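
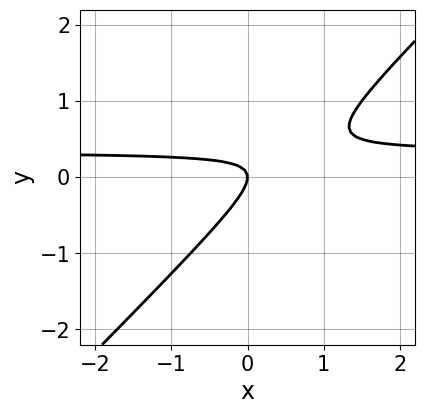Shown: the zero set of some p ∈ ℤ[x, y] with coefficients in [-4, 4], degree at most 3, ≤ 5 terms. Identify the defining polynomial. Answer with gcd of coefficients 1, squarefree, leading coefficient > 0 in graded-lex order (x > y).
3*x*y - 3*y^2 - x

The degree is 2 — no degree-1 curve has this shape.
Checking where it meets the axes: one y-axis crossing is at y = 0; it meets the x-axis at x = 0 (among the integer gridlines).
These observations pin down the coefficients.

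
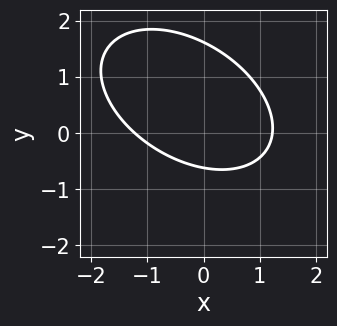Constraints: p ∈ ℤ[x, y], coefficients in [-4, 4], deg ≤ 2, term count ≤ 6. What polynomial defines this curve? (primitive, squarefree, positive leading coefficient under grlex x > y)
2*x^2 + 2*x*y + 3*y^2 - 3*y - 3

The degree is 2 — a generic line meets the curve in up to 2 points.
Putting this together gives p.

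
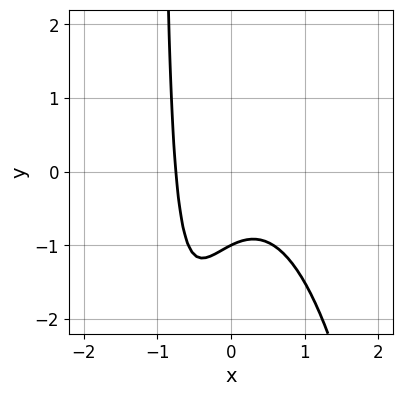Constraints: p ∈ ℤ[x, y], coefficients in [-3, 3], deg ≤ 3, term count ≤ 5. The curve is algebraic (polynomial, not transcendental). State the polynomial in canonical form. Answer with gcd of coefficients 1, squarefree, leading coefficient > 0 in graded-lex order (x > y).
3*x^3 + 2*x*y + x + 2*y + 2

1. deg p = 3. The shape is more complex than any degree-2 curve.
2. From the visible intercepts: it crosses the y-axis at the gridline y = -1.
3. Fitting integer coefficients to these (and the overall shape) gives p.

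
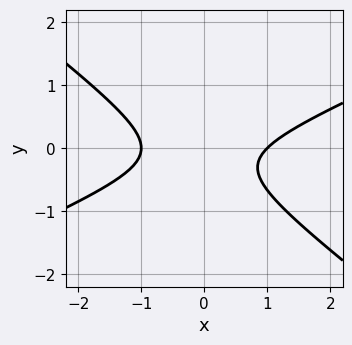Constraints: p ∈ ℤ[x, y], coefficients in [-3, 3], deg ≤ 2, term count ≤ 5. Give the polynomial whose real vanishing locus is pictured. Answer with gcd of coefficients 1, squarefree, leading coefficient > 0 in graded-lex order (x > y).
Degree: a generic line meets the curve in up to 2 points, so deg p = 2.
Observable constraints: the curve avoids every integer y-axis point in the box; among the integer gridlines, it crosses the x-axis at x ∈ {-1, 1}.
Putting this together gives p.

x^2 - x*y - 3*y^2 - y - 1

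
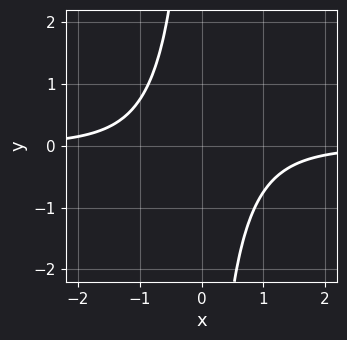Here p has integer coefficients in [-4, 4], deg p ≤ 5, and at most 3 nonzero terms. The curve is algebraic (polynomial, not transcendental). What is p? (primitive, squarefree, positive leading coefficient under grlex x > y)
deg p = 4. No degree-3 curve has this shape.
Against the integer gridlines: no y-intercept at any integer in the box; it misses every integer gridline on the x-axis.
Together with the visible shape, these determine p as stated.

2*x^3*y + 2*x*y + 3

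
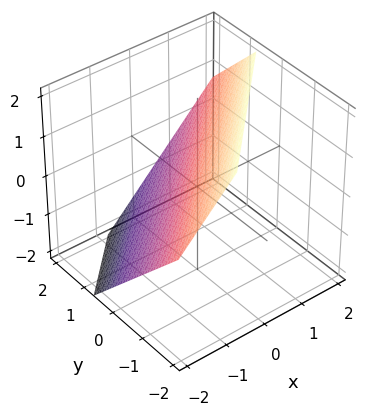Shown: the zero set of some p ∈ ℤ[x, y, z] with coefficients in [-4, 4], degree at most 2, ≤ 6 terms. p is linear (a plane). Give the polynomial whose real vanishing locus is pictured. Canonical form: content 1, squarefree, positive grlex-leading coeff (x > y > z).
deg p = 1. The surface is flat (a plane).
Putting this together gives p.

3*x - 3*y - 3*z + 2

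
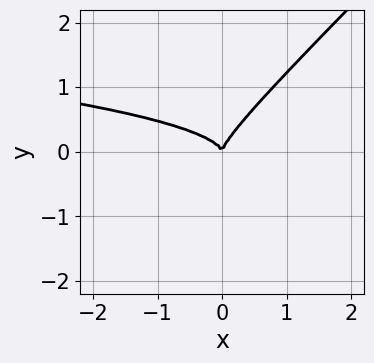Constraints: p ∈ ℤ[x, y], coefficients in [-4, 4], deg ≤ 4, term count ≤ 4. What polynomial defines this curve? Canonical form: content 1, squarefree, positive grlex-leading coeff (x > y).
3*x*y^2 - 3*y^3 + x^2

First, deg p = 3.
Then, checking where it meets the axes: it crosses the y-axis at the gridline y = 0; one x-axis crossing is at x = 0.
Finally, together with the visible shape, these determine p as stated.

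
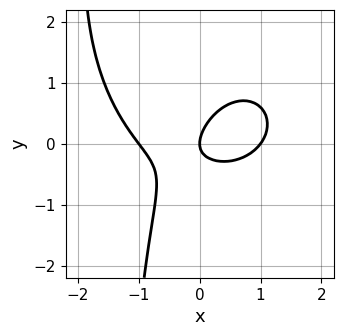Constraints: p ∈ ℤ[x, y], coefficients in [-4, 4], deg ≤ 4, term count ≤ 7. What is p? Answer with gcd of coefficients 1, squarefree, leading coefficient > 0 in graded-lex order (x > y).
2*x^3 + 2*x*y^2 - 3*x*y + 3*y^2 - 2*x

1. The degree is 3 — a generic line meets the curve in up to 3 points.
2. Observable constraints: among the integer gridlines, it crosses the x-axis at x ∈ {-1, 0, 1}; it meets the y-axis at y = 0 (among the integer gridlines).
3. The integer polynomial consistent with all of this is the stated p.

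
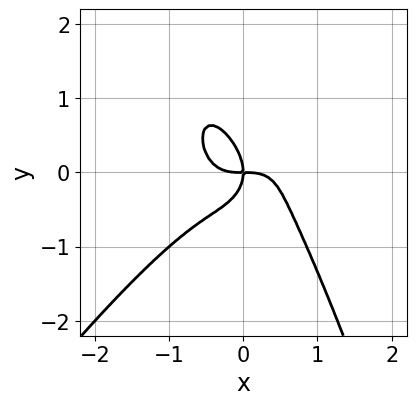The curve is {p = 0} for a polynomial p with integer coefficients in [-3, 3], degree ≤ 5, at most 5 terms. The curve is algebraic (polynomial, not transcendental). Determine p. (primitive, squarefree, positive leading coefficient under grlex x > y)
3*x^4 - 2*x^3*y + x*y^2 + 2*y^3 + 2*x*y

(a) Degree: a generic line meets the curve in up to 4 points, so deg p = 4.
(b) Checking where it meets the axes: it crosses the x-axis at the gridline x = 0; it crosses the y-axis at the gridline y = 0.
(c) Solving for integer coefficients yields p as stated.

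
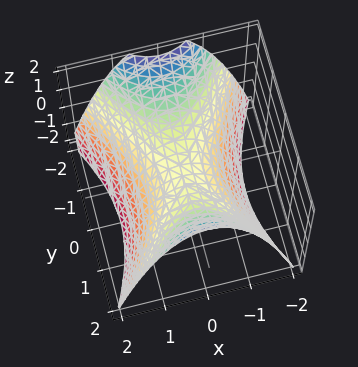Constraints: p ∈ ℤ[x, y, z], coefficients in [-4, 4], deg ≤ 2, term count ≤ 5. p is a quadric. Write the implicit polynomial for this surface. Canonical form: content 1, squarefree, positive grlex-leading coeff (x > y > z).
2*x^2 - y^2 + 2*z

First, the degree is 2 — a hyperbolic paraboloid; a quadric.
Then, symmetries: the x ↦ −x reflection is a symmetry, so x appears only in even powers; mirror symmetry y ↦ −y ⇒ only even powers of y.
Next, against the integer gridlines: it crosses the x-axis at the gridline x = 0; one y-axis crossing is at y = 0; one z-axis crossing is at z = 0.
Finally, solving for integer coefficients yields p as stated.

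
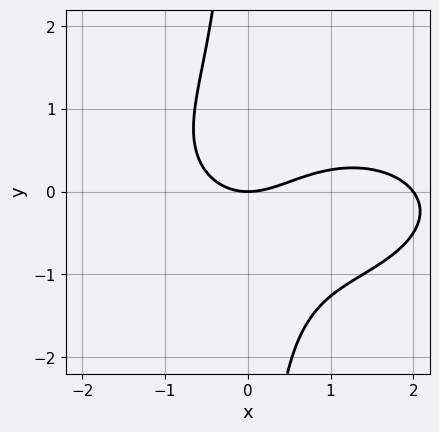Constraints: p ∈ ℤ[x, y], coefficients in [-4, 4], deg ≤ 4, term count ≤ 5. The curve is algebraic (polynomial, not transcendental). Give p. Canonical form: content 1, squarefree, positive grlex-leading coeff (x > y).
x^3 + 3*x*y^2 - 2*x^2 + 3*y

First, deg p = 3. A generic line meets the curve in up to 3 points.
Next, checking where it meets the axes: the x-axis gridline crossings are at x ∈ {0, 2}; it crosses the y-axis at the gridline y = 0.
Finally, these observations pin down the coefficients.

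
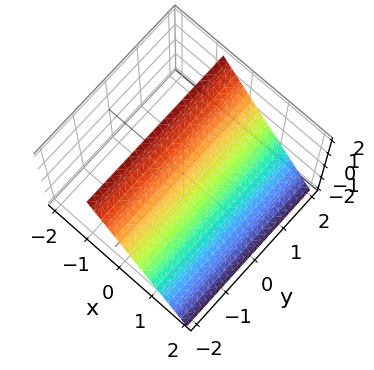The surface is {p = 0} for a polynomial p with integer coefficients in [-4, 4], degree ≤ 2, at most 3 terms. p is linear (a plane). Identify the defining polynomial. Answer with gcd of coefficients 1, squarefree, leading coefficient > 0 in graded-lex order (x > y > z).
1. The degree is 1 — the surface is flat (a plane).
2. Against the integer gridlines: it crosses the z-axis at the gridline z = 1; it misses every integer gridline on the y-axis.
3. Putting this together gives p.

3*x + 2*z - 2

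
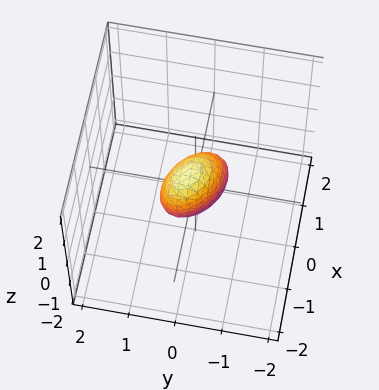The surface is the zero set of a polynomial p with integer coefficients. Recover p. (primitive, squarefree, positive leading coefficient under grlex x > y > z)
2*x^2 + 2*x*y + x*z + 3*y^2 + z^2 - 1

1. deg p = 2. A generic line meets the surface in up to 2 points.
2. From the visible intercepts: the z-axis gridline crossings are at z ∈ {-1, 1}.
3. Assembling these constraints gives the stated polynomial.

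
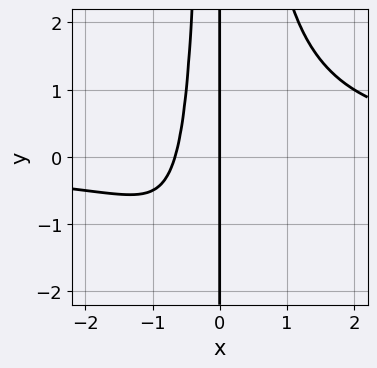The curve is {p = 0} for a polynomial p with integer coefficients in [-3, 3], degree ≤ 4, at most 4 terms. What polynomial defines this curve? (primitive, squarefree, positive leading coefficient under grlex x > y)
2*x^3*y - 3*x^2 - 2*x

(a) The degree is 4 — a generic line meets the curve in up to 4 points.
(b) From the axis intercepts and sections: every point of the y-axis in the box is on the curve; it crosses the x-axis at the gridline x = 0.
(c) Solving for integer coefficients yields p as stated.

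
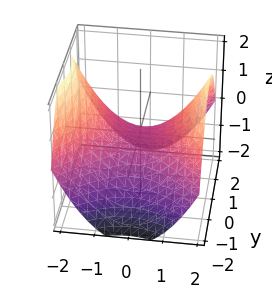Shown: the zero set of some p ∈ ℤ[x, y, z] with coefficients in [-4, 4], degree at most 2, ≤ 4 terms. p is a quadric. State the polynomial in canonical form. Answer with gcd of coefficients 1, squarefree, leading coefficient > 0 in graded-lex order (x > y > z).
x^2 - y^2 - 2*z

First, deg p = 2. A saddle surface; a quadric.
Then, symmetries: it's symmetric under x → −x, forcing even powers of x; mirror symmetry y ↦ −y ⇒ only even powers of y.
Then, observable constraints: it crosses the x-axis at the gridline x = 0; it meets the z-axis at z = 0 (among the integer gridlines).
Finally, fitting integer coefficients to these (and the overall shape) gives p.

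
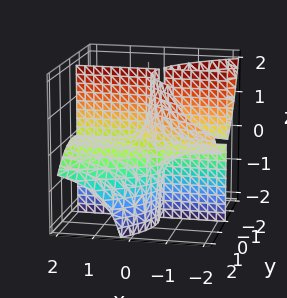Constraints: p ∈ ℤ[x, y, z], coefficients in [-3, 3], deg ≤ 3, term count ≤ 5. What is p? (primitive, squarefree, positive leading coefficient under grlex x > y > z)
1. There are 3 components. They look like related sheets of one shape, so recover p as a whole.
2. deg p = 3. The shape is more complex than any degree-2 surface.
3. Against the integer gridlines: it crosses the y-axis at the gridline y = 1; every point of the z-axis in the box is on the surface; every point of the x-axis in the box is on the surface.
4. Fitting integer coefficients to these (and the overall shape) gives p.

3*x*y*z + 2*y^3 - 2*y^2 + y*z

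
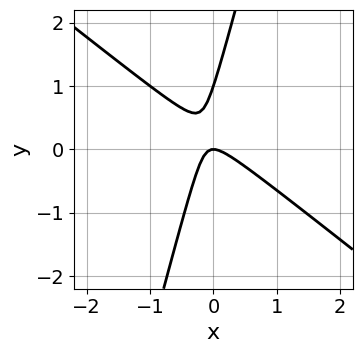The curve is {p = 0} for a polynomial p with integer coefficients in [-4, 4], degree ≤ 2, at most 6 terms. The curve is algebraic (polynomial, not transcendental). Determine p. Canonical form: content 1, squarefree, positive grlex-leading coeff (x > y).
3*x^2 + 3*x*y - y^2 + y

(a) The degree is 2 — a generic line meets the curve in up to 2 points.
(b) From the visible intercepts: it crosses the x-axis at the gridline x = 0; among the integer gridlines, it crosses the y-axis at y ∈ {0, 1}.
(c) Fitting integer coefficients to these (and the overall shape) gives p.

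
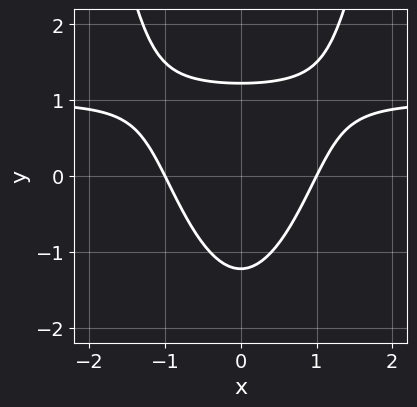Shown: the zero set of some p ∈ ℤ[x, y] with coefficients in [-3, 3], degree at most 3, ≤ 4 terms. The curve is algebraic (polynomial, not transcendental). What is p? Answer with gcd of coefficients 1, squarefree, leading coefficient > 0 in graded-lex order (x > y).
Degree: a generic line meets the curve in up to 3 points, so deg p = 3.
Symmetries: the x ↦ −x reflection is a symmetry, so x appears only in even powers.
Against the integer gridlines: among the integer gridlines, it crosses the x-axis at x ∈ {-1, 1}.
Together with the visible shape, these determine p as stated.

3*x^2*y - 3*x^2 - 2*y^2 + 3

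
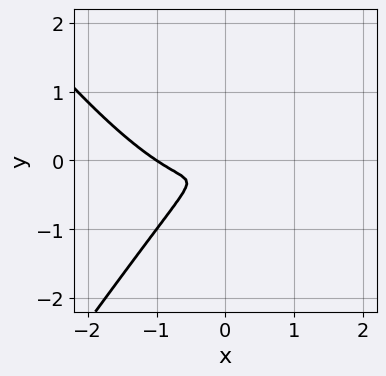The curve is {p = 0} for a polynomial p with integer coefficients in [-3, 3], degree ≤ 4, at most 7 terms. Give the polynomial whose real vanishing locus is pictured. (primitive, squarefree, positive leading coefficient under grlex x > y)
2*x^3 - x*y^2 + 2*x^2 - 3*x*y + 2*y^2

First, deg p = 3. The shape is more complex than any degree-2 curve.
Then, reading off the gridlines: it meets the x-axis at x = -1 (among the integer gridlines).
Finally, together with the visible shape, these determine p as stated.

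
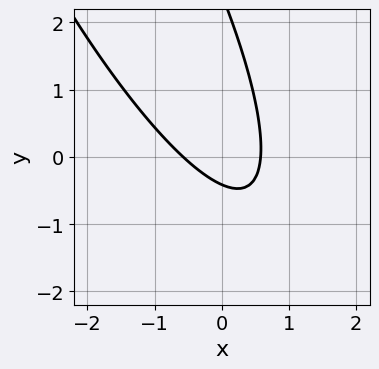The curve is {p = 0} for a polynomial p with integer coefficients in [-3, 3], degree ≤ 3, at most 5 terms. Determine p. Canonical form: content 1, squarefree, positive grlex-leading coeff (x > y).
1. Degree: the shape is more complex than any degree-1 curve, so deg p = 2.
2. Putting this together gives p.

3*x^2 + 3*x*y + y^2 - 2*y - 1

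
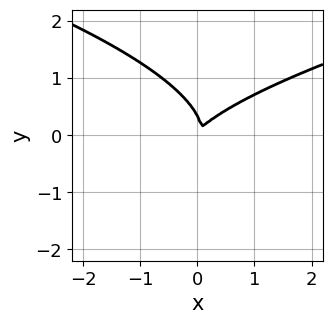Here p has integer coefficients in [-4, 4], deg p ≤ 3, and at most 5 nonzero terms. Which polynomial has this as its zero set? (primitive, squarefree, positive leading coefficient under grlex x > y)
1. The degree is 3 — a generic line meets the curve in up to 3 points.
2. Putting this together gives p.

3*y^3 - 2*x^2 + 2*x*y - y^2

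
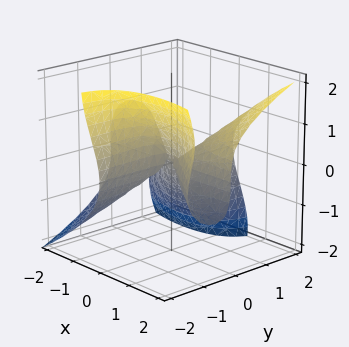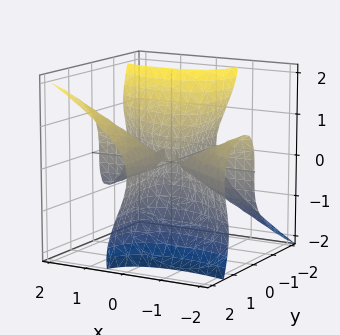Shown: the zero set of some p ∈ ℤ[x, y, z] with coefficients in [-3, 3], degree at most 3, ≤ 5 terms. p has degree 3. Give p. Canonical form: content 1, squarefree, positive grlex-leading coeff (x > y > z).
(a) deg p = 3.
(b) Reading off the gridlines: the visible y-axis segment lies entirely on the surface; every point of the x-axis in the box is on the surface; it crosses the z-axis at the gridline z = 0.
(c) Putting this together gives p.

2*x^2*y + 3*x*y^2 - 3*y*z^2 - 2*z^3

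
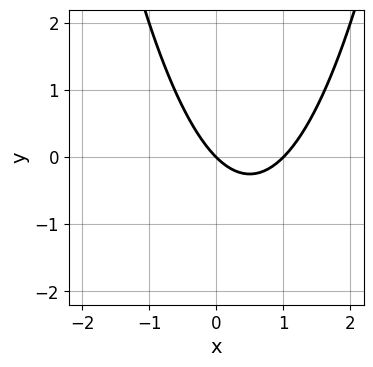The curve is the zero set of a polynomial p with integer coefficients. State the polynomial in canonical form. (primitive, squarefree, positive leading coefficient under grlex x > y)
(a) deg p = 2.
(b) Observable constraints: it crosses the y-axis at the gridline y = 0; the x-axis gridline crossings are at x ∈ {0, 1}.
(c) Matching integer coefficients to the picture gives p.

x^2 - x - y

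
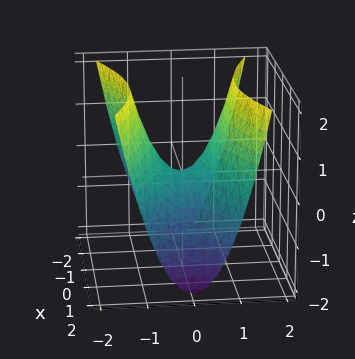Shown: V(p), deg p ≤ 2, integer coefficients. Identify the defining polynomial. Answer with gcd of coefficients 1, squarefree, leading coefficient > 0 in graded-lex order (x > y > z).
x^2 - 3*y^2 + 2*z

(a) The degree is 2 — a hyperbolic paraboloid; a quadric.
(b) Symmetries: mirror symmetry x ↦ −x ⇒ only even powers of x; it's symmetric under y → −y, forcing even powers of y.
(c) From the axis intercepts and sections: it crosses the z-axis at the gridline z = 0; it meets the y-axis at y = 0 (among the integer gridlines); it meets the x-axis at x = 0 (among the integer gridlines).
(d) The integer polynomial consistent with all of this is the stated p.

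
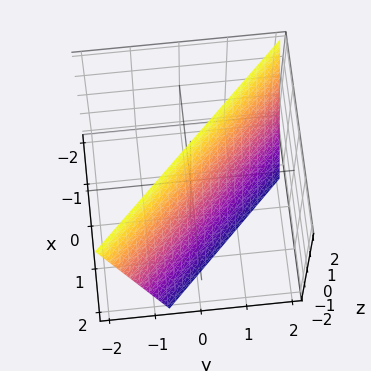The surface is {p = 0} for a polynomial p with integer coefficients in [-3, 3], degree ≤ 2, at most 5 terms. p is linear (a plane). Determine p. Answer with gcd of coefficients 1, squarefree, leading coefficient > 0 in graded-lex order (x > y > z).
3*x + 3*y + z - 2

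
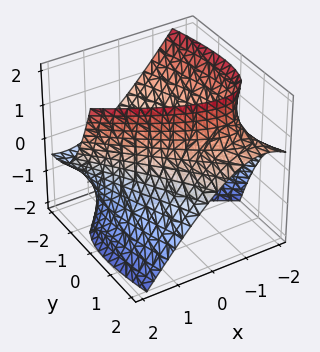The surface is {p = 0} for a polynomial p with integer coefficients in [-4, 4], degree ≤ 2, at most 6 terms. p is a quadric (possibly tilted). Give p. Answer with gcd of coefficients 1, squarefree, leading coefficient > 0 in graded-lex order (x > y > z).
2*x^2 + 3*x*y + y^2 + 3*y*z - z^2 - 3

(a) deg p = 2. No degree-1 surface has this shape.
(b) Observable constraints: it misses every integer gridline on the z-axis.
(c) Solving for integer coefficients yields p as stated.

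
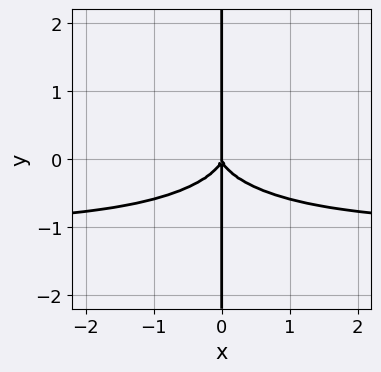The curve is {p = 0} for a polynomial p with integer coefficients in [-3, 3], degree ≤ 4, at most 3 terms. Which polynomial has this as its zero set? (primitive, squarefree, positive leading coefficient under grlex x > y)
First, degree: the shape is more complex than any degree-3 curve, so deg p = 4.
Next, from the axis intercepts and sections: every point of the y-axis in the box is on the curve; it crosses the x-axis at the gridline x = 0.
Finally, solving for integer coefficients yields p as stated.

x^3*y + 2*x*y^3 + x^3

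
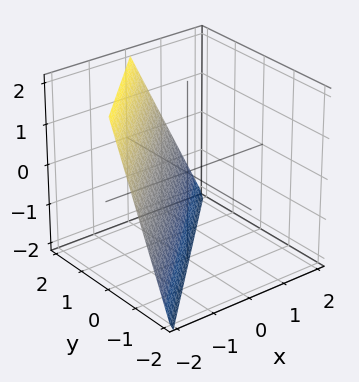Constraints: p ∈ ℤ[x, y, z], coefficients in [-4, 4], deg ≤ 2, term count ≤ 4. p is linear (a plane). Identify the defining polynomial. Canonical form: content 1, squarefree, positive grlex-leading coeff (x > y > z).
deg p = 1.
Against the integer gridlines: it meets the y-axis at y = 1 (among the integer gridlines); it crosses the x-axis at the gridline x = -1.
Matching integer coefficients to the picture gives p.

2*x - 2*y + z + 2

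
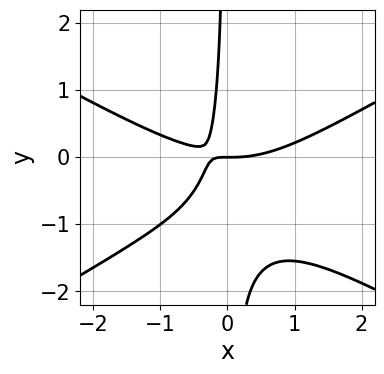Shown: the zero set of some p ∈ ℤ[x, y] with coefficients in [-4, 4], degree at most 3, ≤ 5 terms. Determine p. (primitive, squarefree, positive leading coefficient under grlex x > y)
x^3 - 3*x*y^2 - 3*x*y - y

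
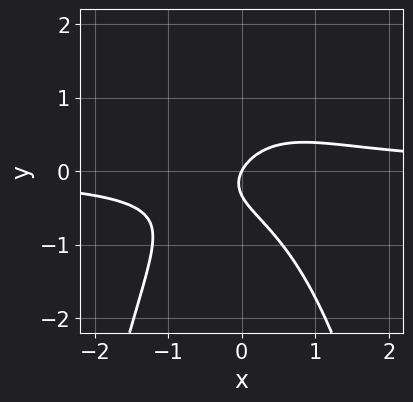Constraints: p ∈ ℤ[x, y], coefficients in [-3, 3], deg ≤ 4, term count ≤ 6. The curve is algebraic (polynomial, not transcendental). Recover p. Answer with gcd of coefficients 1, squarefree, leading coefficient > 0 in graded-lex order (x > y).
3*x^2*y + 3*y^2 - 2*x + y

First, deg p = 3. The shape is more complex than any degree-2 curve.
Next, against the integer gridlines: one x-axis crossing is at x = 0; it crosses the y-axis at the gridline y = 0.
Finally, matching integer coefficients to the picture gives p.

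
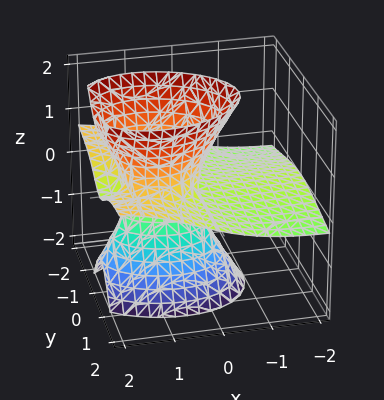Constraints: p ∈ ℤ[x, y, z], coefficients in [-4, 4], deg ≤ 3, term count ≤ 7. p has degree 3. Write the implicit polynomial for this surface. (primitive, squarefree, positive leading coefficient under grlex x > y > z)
deg p = 3. A generic line meets the surface in up to 3 points.
Checking where it meets the axes: every point of the x-axis in the box is on the surface; every point of the y-axis in the box is on the surface.
Putting this together gives p.

2*x^2*z - x*y^2 + 3*y^2*z - z^3 - 3*x*z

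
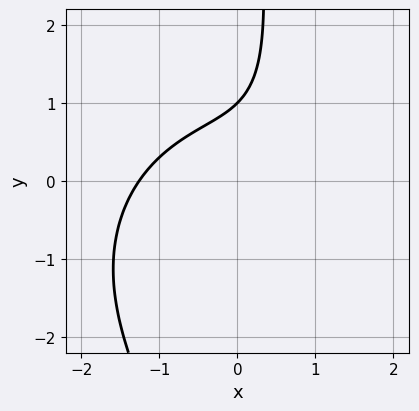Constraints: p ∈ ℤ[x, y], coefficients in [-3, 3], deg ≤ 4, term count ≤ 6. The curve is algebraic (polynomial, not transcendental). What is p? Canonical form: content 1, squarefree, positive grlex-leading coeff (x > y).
First, the degree is 3 — no degree-2 curve has this shape.
Then, from the visible intercepts: it meets the y-axis at y = 1 (among the integer gridlines).
Finally, fitting integer coefficients to these (and the overall shape) gives p.

x^3 + x*y^2 + x*y - 2*y + 2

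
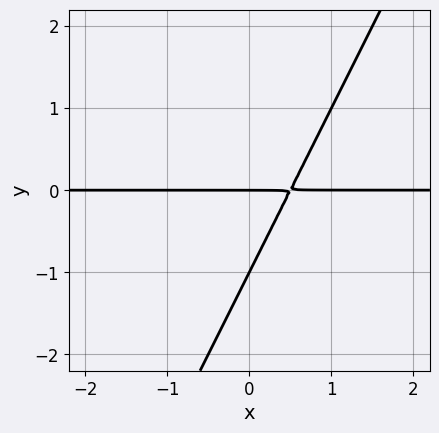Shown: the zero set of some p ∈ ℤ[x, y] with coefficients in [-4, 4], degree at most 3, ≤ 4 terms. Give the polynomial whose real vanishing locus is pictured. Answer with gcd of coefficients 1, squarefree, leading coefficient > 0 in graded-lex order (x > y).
2*x*y - y^2 - y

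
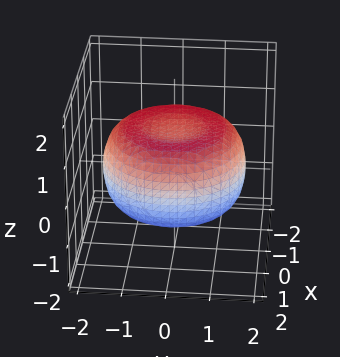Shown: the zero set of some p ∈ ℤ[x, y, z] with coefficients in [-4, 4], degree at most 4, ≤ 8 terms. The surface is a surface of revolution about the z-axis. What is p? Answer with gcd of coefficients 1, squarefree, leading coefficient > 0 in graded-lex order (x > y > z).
x^4 + 2*x^2*y^2 + y^4 - 2*x^2 - 2*y^2 + 3*z^2 - 2

deg p = 4. No degree-3 surface has this shape.
Symmetry: the surface is invariant under rotation about z: p = q(x² + y², z).
Observable constraints: a circular section at z = 1 has radius exactly 1.
The integer polynomial consistent with all of this is the stated p.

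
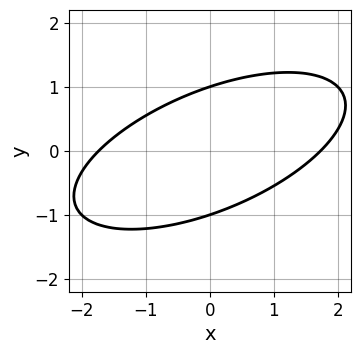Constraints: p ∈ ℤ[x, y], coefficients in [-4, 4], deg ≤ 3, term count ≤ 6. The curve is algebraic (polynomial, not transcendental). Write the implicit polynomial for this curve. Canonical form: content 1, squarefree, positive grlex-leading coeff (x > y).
The degree is 2 — the shape is more complex than any degree-1 curve.
From the axis intercepts and sections: among the integer gridlines, it crosses the y-axis at y ∈ {-1, 1}.
Matching integer coefficients to the picture gives p.

x^2 - 2*x*y + 3*y^2 - 3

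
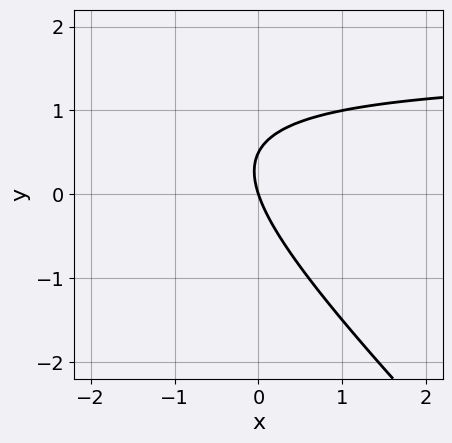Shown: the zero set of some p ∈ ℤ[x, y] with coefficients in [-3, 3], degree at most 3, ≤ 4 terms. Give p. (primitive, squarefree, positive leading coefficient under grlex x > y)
2*x*y + 2*y^2 - 3*x - y

deg p = 2. A generic line meets the curve in up to 2 points.
Observable constraints: one x-axis crossing is at x = 0; one y-axis crossing is at y = 0.
These observations pin down the coefficients.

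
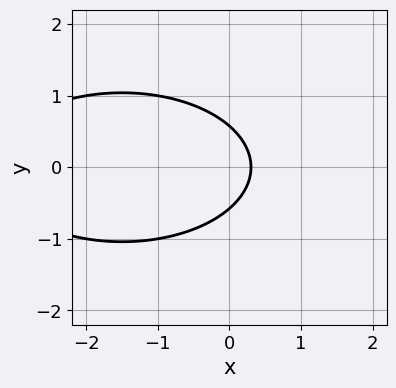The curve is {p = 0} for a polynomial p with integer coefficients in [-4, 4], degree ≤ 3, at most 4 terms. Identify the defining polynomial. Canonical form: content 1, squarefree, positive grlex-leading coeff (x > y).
Degree: a generic line meets the curve in up to 2 points, so deg p = 2.
Symmetries: it's symmetric under y → −y, forcing even powers of y.
Fitting integer coefficients to these (and the overall shape) gives p.

x^2 + 3*y^2 + 3*x - 1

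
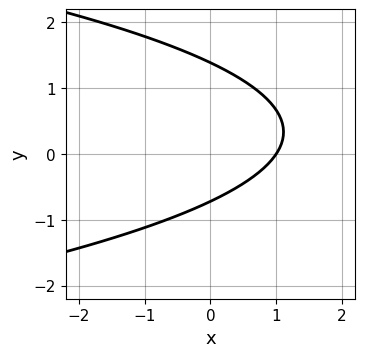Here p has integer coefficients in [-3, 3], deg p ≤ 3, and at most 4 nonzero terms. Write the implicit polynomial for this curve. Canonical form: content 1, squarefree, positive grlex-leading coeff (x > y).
3*y^2 + 3*x - 2*y - 3

Degree: the shape is more complex than any degree-1 curve, so deg p = 2.
Checking where it meets the axes: it crosses the x-axis at the gridline x = 1.
Putting this together gives p.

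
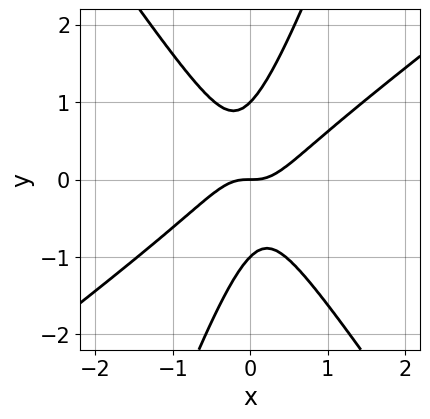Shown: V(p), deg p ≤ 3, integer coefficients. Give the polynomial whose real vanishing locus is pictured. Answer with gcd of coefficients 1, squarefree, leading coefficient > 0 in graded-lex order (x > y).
1. deg p = 3.
2. From the visible intercepts: one x-axis crossing is at x = 0; among the integer gridlines, it crosses the y-axis at y ∈ {-1, 0, 1}.
3. The integer polynomial consistent with all of this is the stated p.

3*x^3 - 3*x^2*y - 2*x*y^2 + y^3 - y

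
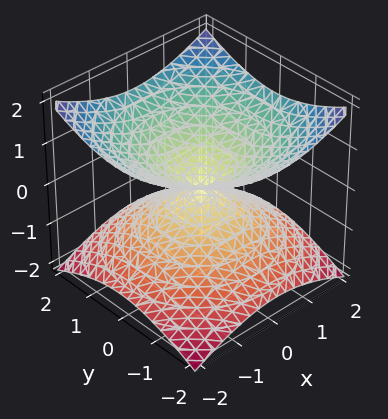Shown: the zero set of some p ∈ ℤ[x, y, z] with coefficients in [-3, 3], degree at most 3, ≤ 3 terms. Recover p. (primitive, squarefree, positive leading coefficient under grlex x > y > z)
x^2 + y^2 - 2*z^2

1. deg p = 2. Two nappes meeting at a single point; a quadric.
2. By symmetry, every cross-section ⟂ z is a circle, so x, y appear only via x² + y²; mirror symmetry z ↦ −z ⇒ only even powers of z.
3. Checking where it meets the axes: a circular section at z = 1 has radius between 1 and 2; one z-axis crossing is at z = 0; it crosses the x-axis at the gridline x = 0; one y-axis crossing is at y = 0.
4. Matching integer coefficients to the picture gives p.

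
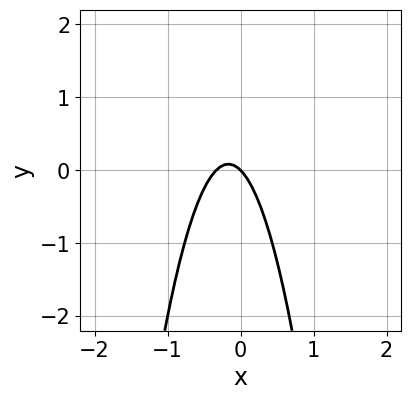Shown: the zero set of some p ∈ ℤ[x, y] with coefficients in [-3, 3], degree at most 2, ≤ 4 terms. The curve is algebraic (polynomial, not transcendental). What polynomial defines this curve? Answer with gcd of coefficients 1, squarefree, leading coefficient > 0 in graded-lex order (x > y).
3*x^2 + x + y

(a) The degree is 2 — a generic line meets the curve in up to 2 points.
(b) Checking where it meets the axes: it meets the y-axis at y = 0 (among the integer gridlines); one x-axis crossing is at x = 0.
(c) Putting this together gives p.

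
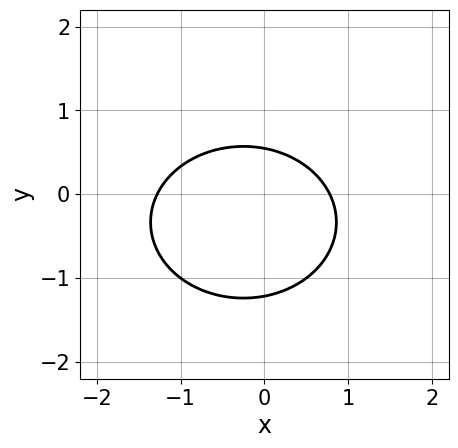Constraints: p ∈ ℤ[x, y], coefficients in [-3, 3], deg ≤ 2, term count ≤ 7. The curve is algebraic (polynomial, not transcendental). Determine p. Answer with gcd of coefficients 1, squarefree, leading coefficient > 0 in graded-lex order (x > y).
2*x^2 + 3*y^2 + x + 2*y - 2

Degree: a generic line meets the curve in up to 2 points, so deg p = 2.
The integer polynomial consistent with all of this is the stated p.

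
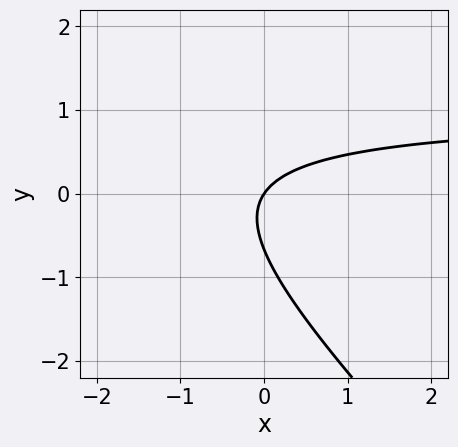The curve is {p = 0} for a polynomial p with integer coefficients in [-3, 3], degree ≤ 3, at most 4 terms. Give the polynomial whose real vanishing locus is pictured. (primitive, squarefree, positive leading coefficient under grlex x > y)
deg p = 2. A generic line meets the curve in up to 2 points.
Observable constraints: it meets the y-axis at y = 0 (among the integer gridlines); it crosses the x-axis at the gridline x = 0.
These observations pin down the coefficients.

3*x*y + 3*y^2 - 3*x + 2*y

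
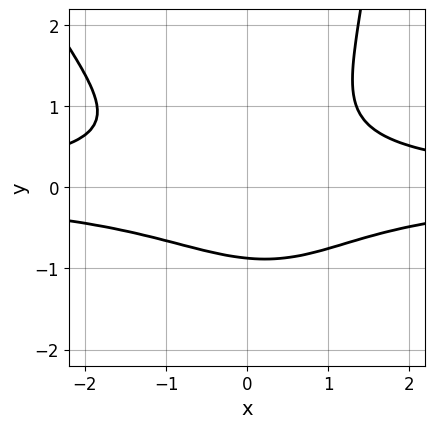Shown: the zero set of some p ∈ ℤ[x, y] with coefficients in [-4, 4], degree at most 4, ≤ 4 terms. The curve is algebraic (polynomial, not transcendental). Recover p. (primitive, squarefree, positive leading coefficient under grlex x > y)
1. Degree: a generic line meets the curve in up to 4 points, so deg p = 4.
2. From the axis intercepts and sections: the curve avoids every integer x-axis point in the box.
3. Matching integer coefficients to the picture gives p.

2*x^2*y^2 + x*y^3 - 3*y^3 - 2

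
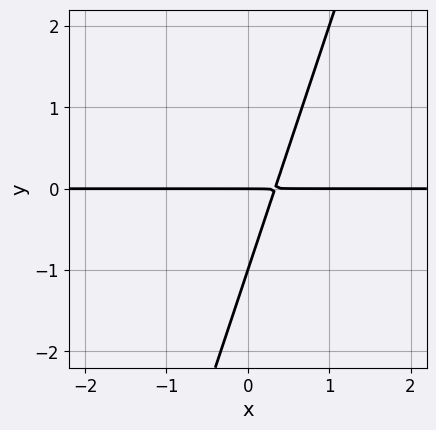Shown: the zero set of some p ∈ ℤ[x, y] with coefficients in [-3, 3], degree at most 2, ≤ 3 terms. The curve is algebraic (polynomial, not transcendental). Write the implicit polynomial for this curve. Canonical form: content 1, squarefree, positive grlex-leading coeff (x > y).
1. deg p = 2. A generic line meets the curve in up to 2 points.
2. Observable constraints: among the integer gridlines, it crosses the y-axis at y ∈ {-1, 0}; the visible x-axis segment lies entirely on the curve.
3. Assembling these constraints gives the stated polynomial.

3*x*y - y^2 - y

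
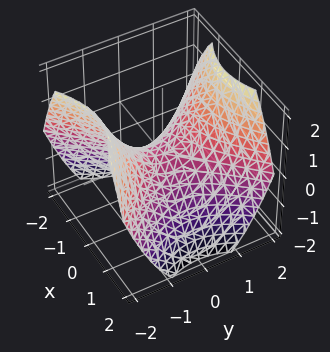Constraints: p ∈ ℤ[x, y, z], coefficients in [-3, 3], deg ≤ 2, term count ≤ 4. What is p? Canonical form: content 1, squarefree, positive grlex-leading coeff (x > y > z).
1. deg p = 2. A hyperbolic paraboloid; a quadric.
2. Symmetries: mirror symmetry y ↦ −y ⇒ only even powers of y; it's symmetric under x → −x, forcing even powers of x.
3. Observable constraints: it crosses the z-axis at the gridline z = 0; it meets the x-axis at x = 0 (among the integer gridlines); it crosses the y-axis at the gridline y = 0.
4. Putting this together gives p.

2*x^2 - 2*y^2 + 3*z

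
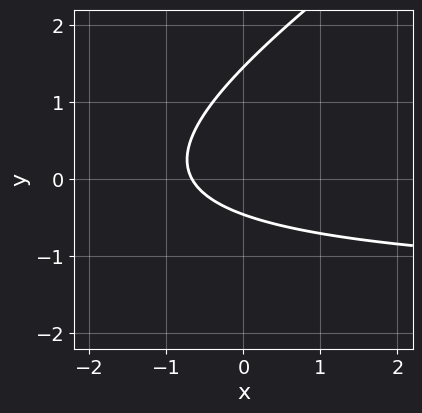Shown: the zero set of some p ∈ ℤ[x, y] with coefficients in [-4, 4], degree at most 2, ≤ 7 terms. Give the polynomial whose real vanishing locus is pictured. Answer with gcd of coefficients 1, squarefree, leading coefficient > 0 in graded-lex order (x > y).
2*x*y - 3*y^2 + 3*x + 3*y + 2

First, deg p = 2. A generic line meets the curve in up to 2 points.
Finally, solving for integer coefficients yields p as stated.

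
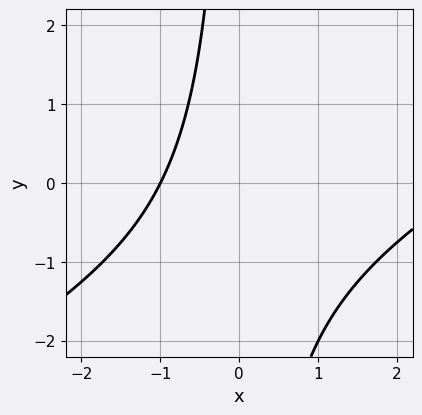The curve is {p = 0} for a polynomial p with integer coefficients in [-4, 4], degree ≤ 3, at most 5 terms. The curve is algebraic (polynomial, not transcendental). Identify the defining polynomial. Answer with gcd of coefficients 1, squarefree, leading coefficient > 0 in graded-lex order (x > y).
x^2 - 2*x*y - 2*x - 3

First, the degree is 2 — no degree-1 curve has this shape.
Next, from the axis intercepts and sections: the curve avoids every integer y-axis point in the box; one x-axis crossing is at x = -1.
Finally, assembling these constraints gives the stated polynomial.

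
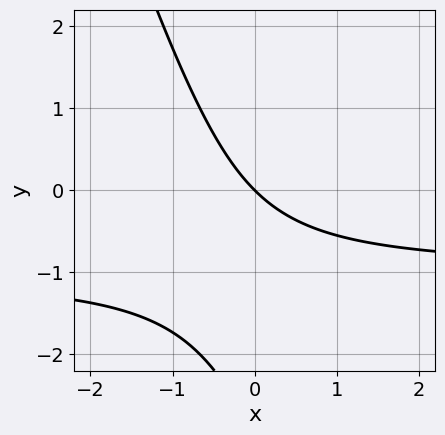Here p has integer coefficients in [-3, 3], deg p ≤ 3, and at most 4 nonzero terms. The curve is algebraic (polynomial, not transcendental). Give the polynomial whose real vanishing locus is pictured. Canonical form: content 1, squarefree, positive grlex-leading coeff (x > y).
3*x*y + y^2 + 3*x + 3*y

1. The degree is 2 — a generic line meets the curve in up to 2 points.
2. From the visible intercepts: one y-axis crossing is at y = 0; it crosses the x-axis at the gridline x = 0.
3. These observations pin down the coefficients.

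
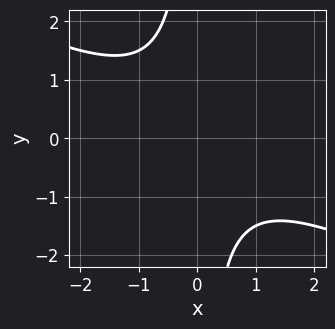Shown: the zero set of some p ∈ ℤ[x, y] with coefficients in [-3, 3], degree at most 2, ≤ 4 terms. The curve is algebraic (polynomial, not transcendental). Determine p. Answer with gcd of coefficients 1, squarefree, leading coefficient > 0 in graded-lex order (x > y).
1. deg p = 2. A generic line meets the curve in up to 2 points.
2. Checking where it meets the axes: no y-intercept at any integer in the box; the curve avoids every integer x-axis point in the box.
3. Assembling these constraints gives the stated polynomial.

x^2 + 2*x*y + 2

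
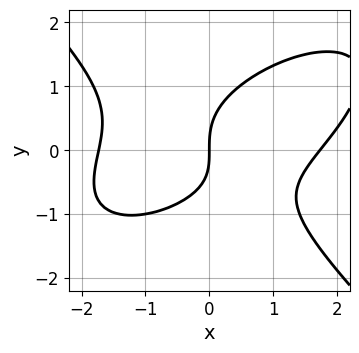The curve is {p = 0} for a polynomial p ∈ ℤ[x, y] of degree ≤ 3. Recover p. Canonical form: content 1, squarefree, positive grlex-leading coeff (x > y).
x^3 - x^2*y + 2*y^3 - x*y - 3*x

(a) The degree is 3 — no degree-2 curve has this shape.
(b) Observable constraints: it crosses the y-axis at the gridline y = 0; it meets the x-axis at x = 0 (among the integer gridlines).
(c) Solving for integer coefficients yields p as stated.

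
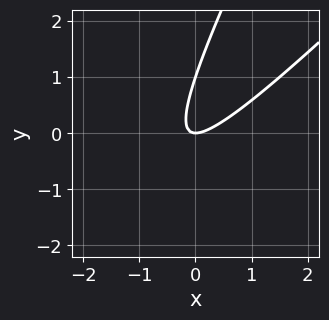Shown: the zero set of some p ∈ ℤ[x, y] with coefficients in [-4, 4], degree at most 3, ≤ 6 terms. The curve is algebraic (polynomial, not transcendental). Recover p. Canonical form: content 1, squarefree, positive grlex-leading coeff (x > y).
2*x^2 - 3*x*y + y^2 - y

First, degree: a generic line meets the curve in up to 2 points, so deg p = 2.
Then, from the axis intercepts and sections: it crosses the x-axis at the gridline x = 0; the y-axis gridline crossings are at y ∈ {0, 1}.
Finally, assembling these constraints gives the stated polynomial.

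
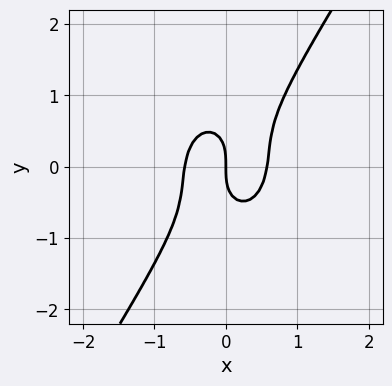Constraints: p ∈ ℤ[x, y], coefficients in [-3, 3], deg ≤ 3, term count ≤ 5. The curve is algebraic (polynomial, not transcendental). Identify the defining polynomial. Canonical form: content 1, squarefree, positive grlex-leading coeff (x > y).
3*x^3 - x^2*y + x*y^2 - y^3 - x

1. The degree is 3 — the shape is more complex than any degree-2 curve.
2. Against the integer gridlines: it crosses the y-axis at the gridline y = 0; it crosses the x-axis at the gridline x = 0.
3. Matching integer coefficients to the picture gives p.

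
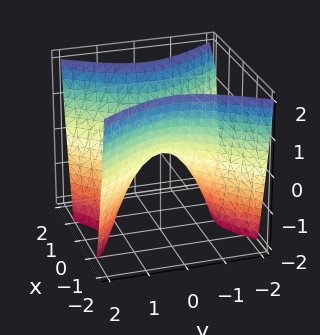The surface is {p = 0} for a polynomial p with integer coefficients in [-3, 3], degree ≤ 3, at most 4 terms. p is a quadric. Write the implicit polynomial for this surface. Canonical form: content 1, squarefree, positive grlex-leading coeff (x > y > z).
3*x^2 - 2*y^2 - 2*z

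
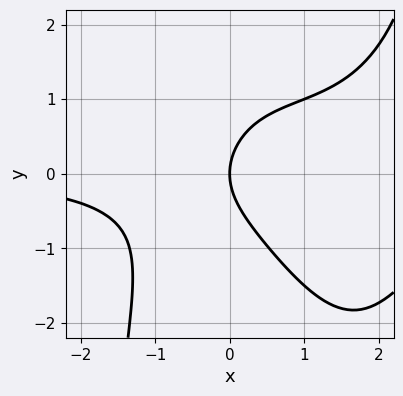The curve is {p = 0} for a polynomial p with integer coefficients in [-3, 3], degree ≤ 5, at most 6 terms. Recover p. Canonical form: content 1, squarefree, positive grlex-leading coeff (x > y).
x^3*y - 2*x^2*y - 2*y^2 + 3*x

First, the degree is 4 — no degree-3 curve has this shape.
Next, from the axis intercepts and sections: one x-axis crossing is at x = 0; it crosses the y-axis at the gridline y = 0.
Finally, fitting integer coefficients to these (and the overall shape) gives p.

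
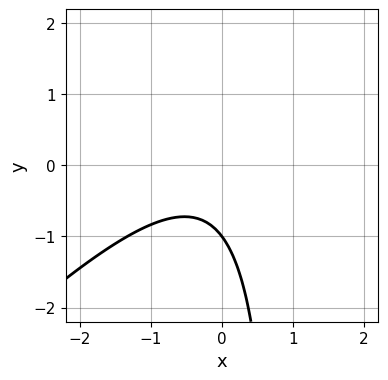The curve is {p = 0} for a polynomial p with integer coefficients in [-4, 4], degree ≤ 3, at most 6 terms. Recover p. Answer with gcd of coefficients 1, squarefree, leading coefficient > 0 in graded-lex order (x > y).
3*x^2 - 3*x*y + x + 3*y + 3

1. deg p = 2. The shape is more complex than any degree-1 curve.
2. From the visible intercepts: one y-axis crossing is at y = -1; it misses every integer gridline on the x-axis.
3. Solving for integer coefficients yields p as stated.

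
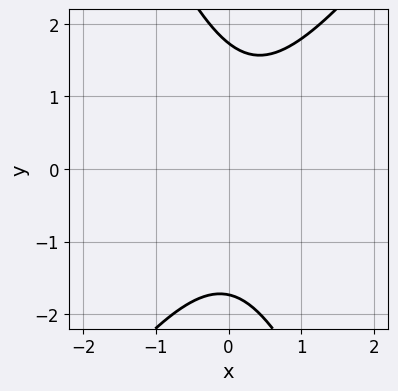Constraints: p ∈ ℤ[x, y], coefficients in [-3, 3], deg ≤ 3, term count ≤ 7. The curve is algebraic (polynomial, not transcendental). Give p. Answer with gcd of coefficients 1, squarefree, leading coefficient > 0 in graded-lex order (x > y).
3*x^2 - x*y - y^2 - x + 3

First, the degree is 2 — the shape is more complex than any degree-1 curve.
Next, observable constraints: no x-intercept at any integer in the box.
Finally, these observations pin down the coefficients.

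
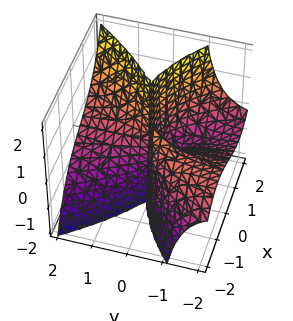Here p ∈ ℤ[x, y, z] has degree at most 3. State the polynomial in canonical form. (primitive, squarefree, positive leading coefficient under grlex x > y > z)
x^3 - 2*y^2*z + 2*x*y

First, deg p = 3. No degree-2 surface has this shape.
Next, observable constraints: it crosses the x-axis at the gridline x = 0; the visible y-axis segment lies entirely on the surface; every point of the z-axis in the box is on the surface.
Finally, these observations pin down the coefficients.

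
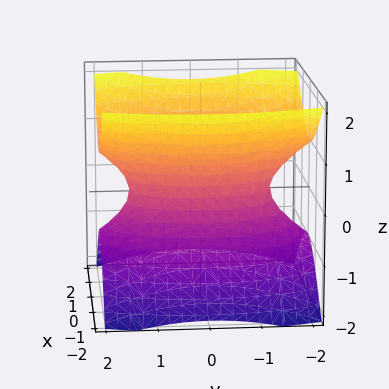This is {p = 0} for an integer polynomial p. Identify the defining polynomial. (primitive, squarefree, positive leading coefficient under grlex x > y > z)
3*x^2 + y^2 - 3*z^2 - 2

First, degree: one connected sheet with a waist; a quadric, so deg p = 2.
Then, symmetries: the y ↦ −y reflection is a symmetry, so y appears only in even powers; it's symmetric under x → −x, forcing even powers of x; mirror symmetry z ↦ −z ⇒ only even powers of z.
Next, checking where it meets the axes: it misses every integer gridline on the z-axis.
Finally, together with the visible shape, these determine p as stated.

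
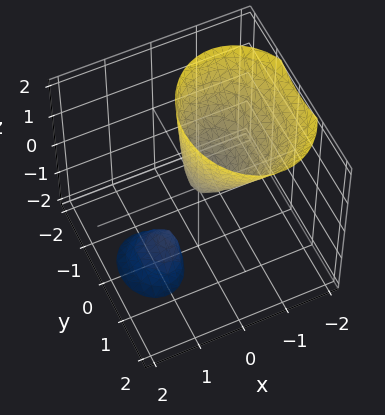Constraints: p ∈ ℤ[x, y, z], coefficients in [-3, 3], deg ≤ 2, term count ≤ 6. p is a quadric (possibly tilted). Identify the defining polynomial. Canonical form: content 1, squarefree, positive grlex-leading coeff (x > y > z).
The picture has 2 separate pieces.
Degree: no degree-1 surface has this shape, so deg p = 2.
From the visible intercepts: it meets the z-axis at z = 0 (among the integer gridlines); one x-axis crossing is at x = 0.
Fitting integer coefficients to these (and the overall shape) gives p.

3*x^2 + 3*x*z + 2*y^2 - z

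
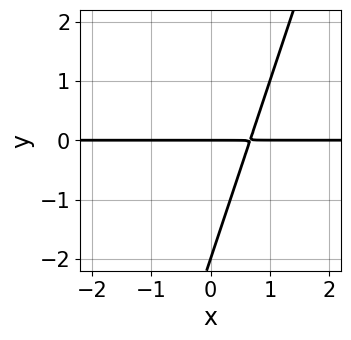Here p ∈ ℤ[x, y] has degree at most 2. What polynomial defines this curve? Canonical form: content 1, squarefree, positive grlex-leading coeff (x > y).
3*x*y - y^2 - 2*y

Degree: the shape is more complex than any degree-1 curve, so deg p = 2.
Observable constraints: among the integer gridlines, it crosses the y-axis at y ∈ {-2, 0}; the visible x-axis segment lies entirely on the curve.
These observations pin down the coefficients.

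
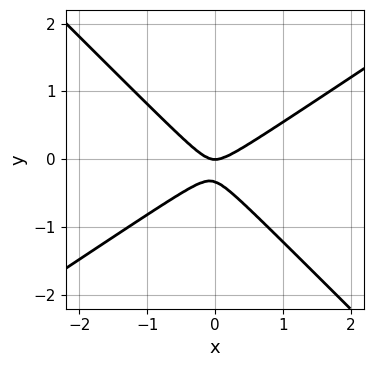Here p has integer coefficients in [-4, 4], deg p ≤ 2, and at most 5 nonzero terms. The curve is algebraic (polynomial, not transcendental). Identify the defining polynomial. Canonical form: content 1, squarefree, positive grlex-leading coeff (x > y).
The degree is 2 — the shape is more complex than any degree-1 curve.
Reading off the gridlines: one y-axis crossing is at y = 0; it meets the x-axis at x = 0 (among the integer gridlines).
Solving for integer coefficients yields p as stated.

2*x^2 - x*y - 3*y^2 - y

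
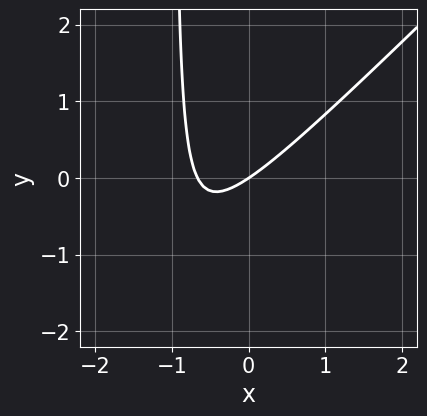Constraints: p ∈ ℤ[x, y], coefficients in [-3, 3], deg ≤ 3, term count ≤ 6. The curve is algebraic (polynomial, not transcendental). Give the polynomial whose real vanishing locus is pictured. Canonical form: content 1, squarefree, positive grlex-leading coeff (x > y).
3*x^2 - 3*x*y + 2*x - 3*y

First, deg p = 2. No degree-1 curve has this shape.
Next, from the visible intercepts: it crosses the y-axis at the gridline y = 0; it meets the x-axis at x = 0 (among the integer gridlines).
Finally, fitting integer coefficients to these (and the overall shape) gives p.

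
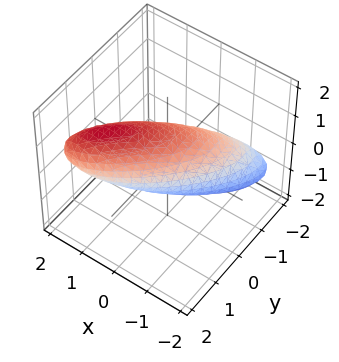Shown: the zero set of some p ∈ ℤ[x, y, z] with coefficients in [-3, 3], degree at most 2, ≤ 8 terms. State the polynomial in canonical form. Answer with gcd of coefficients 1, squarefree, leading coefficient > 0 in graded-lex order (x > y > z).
2*x^2 - 3*x*y - 2*x*z + 2*y^2 + 3*z^2 - 2

1. deg p = 2.
2. Checking where it meets the axes: among the integer gridlines, it crosses the y-axis at y ∈ {-1, 1}; among the integer gridlines, it crosses the x-axis at x ∈ {-1, 1}.
3. Solving for integer coefficients yields p as stated.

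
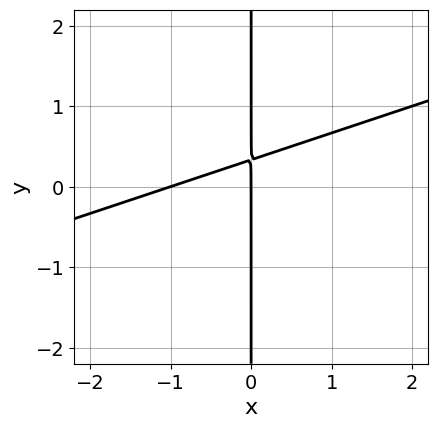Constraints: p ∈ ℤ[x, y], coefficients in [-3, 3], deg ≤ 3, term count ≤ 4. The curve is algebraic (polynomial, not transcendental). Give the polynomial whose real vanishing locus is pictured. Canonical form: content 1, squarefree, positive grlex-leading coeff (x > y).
1. Degree: the shape is more complex than any degree-1 curve, so deg p = 2.
2. From the axis intercepts and sections: every point of the y-axis in the box is on the curve; the x-axis gridline crossings are at x ∈ {-1, 0}.
3. Putting this together gives p.

x^2 - 3*x*y + x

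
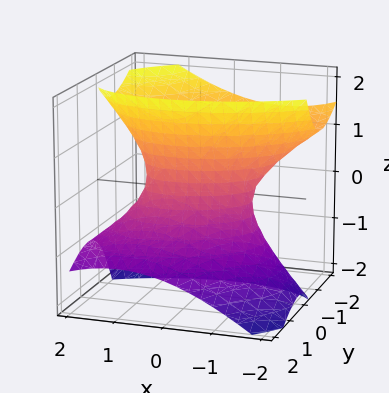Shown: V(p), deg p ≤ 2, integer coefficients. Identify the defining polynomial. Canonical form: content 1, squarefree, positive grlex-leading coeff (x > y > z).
Degree: a generic line meets the surface in up to 2 points, so deg p = 2.
Reading off the gridlines: among the integer gridlines, it crosses the x-axis at x ∈ {-1, 1}; the surface avoids every integer z-axis point in the box.
These observations pin down the coefficients.

x^2 - x*y + 2*y^2 + 2*y*z - z^2 - 1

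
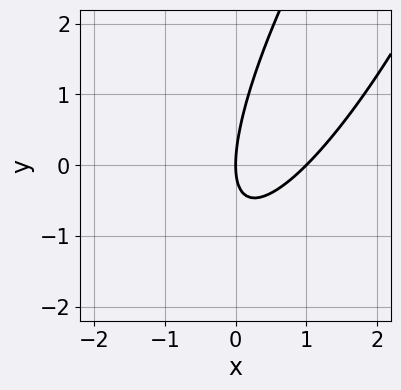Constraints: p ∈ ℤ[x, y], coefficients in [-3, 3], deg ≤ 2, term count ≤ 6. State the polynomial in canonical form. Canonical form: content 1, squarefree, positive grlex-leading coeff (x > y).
(a) deg p = 2. No degree-1 curve has this shape.
(b) Observable constraints: it meets the y-axis at y = 0 (among the integer gridlines); among the integer gridlines, it crosses the x-axis at x ∈ {0, 1}.
(c) Solving for integer coefficients yields p as stated.

3*x^2 - 3*x*y + y^2 - 3*x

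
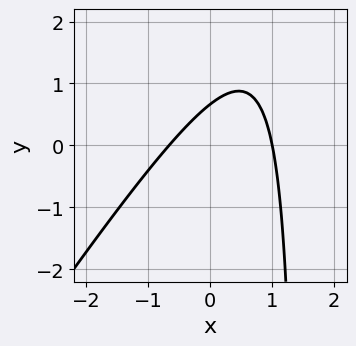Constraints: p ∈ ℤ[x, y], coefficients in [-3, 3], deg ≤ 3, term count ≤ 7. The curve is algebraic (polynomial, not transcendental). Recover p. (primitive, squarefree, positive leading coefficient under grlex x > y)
Degree: a generic line meets the curve in up to 2 points, so deg p = 2.
From the visible intercepts: it meets the x-axis at x = 1 (among the integer gridlines).
Fitting integer coefficients to these (and the overall shape) gives p.

3*x^2 - 2*x*y - x + 3*y - 2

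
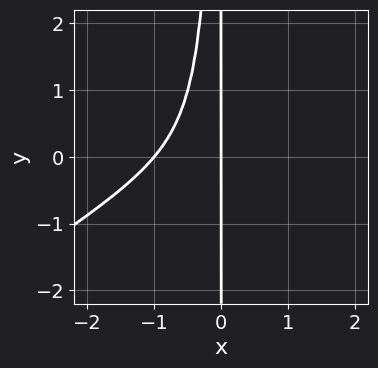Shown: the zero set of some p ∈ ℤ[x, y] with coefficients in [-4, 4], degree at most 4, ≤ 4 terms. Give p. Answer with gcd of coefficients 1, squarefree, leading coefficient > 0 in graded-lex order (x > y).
2*x^4 - 3*x^3*y + 2*x^2*y + 2*x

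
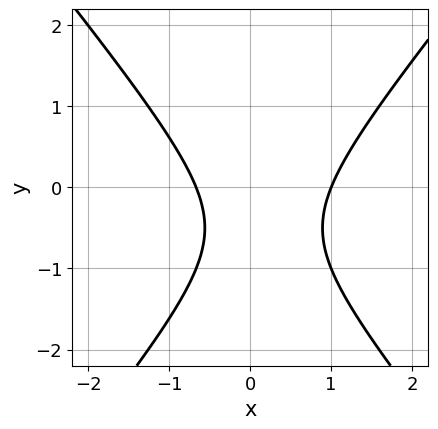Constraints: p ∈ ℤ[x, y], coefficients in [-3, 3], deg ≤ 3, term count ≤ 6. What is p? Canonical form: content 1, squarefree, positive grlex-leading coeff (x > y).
First, the degree is 2 — a generic line meets the curve in up to 2 points.
Next, from the visible intercepts: the curve avoids every integer y-axis point in the box; one x-axis crossing is at x = 1.
Finally, putting this together gives p.

3*x^2 - 2*y^2 - x - 2*y - 2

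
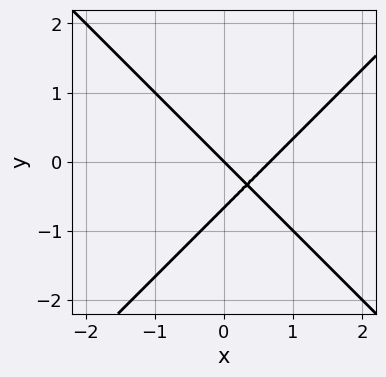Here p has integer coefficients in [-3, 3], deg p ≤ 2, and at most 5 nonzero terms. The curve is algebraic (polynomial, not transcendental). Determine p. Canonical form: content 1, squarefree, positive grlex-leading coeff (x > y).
3*x^2 - 3*y^2 - 2*x - 2*y

(a) The degree is 2 — a generic line meets the curve in up to 2 points.
(b) Checking where it meets the axes: it meets the y-axis at y = 0 (among the integer gridlines); it crosses the x-axis at the gridline x = 0.
(c) Fitting integer coefficients to these (and the overall shape) gives p.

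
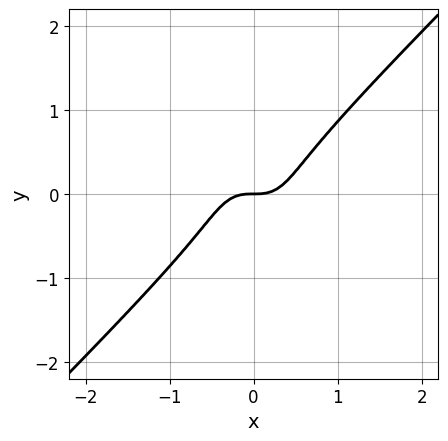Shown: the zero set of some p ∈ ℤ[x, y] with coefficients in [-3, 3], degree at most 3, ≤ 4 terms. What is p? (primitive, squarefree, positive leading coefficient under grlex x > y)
3*x^3 - x^2*y - 2*y^3 - y

deg p = 3. No degree-2 curve has this shape.
Checking where it meets the axes: one y-axis crossing is at y = 0; it meets the x-axis at x = 0 (among the integer gridlines).
Putting this together gives p.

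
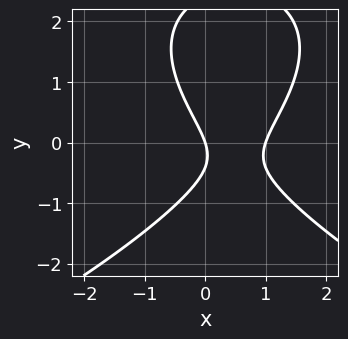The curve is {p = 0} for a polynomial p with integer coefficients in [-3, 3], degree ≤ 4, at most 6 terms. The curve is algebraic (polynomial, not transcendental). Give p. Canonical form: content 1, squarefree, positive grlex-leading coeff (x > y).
y^3 + 3*x^2 - 2*y^2 - 3*x - y

The degree is 3 — a generic line meets the curve in up to 3 points.
Reading off the gridlines: among the integer gridlines, it crosses the x-axis at x ∈ {0, 1}; it meets the y-axis at y = 0 (among the integer gridlines).
Matching integer coefficients to the picture gives p.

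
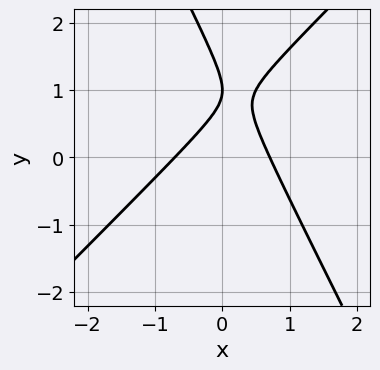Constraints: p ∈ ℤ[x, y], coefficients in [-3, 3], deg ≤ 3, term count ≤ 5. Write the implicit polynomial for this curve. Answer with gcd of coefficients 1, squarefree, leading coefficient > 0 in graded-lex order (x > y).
2*x^2 - x*y - y^2 + 2*y - 1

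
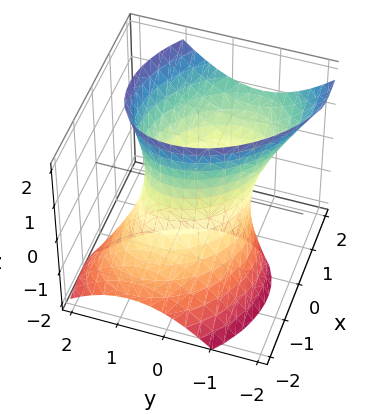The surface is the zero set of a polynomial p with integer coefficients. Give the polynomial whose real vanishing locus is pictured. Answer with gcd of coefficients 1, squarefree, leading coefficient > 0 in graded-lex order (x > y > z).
3*x^2 + 2*x*y - 3*x*z + 3*y^2 - z^2 - 3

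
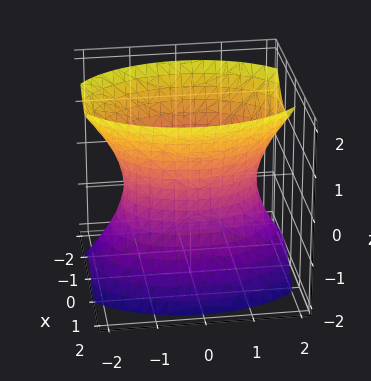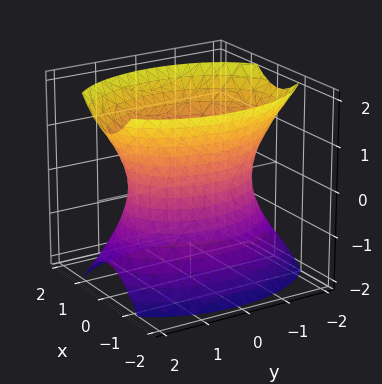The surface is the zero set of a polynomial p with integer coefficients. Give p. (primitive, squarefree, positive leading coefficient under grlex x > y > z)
2*x^2 + y^2 - z^2 - 2

1. deg p = 2.
2. Symmetries: it's symmetric under y → −y, forcing even powers of y; the x ↦ −x reflection is a symmetry, so x appears only in even powers; mirror symmetry z ↦ −z ⇒ only even powers of z.
3. Observable constraints: the x-axis gridline crossings are at x ∈ {-1, 1}; it misses every integer gridline on the z-axis.
4. Matching integer coefficients to the picture gives p.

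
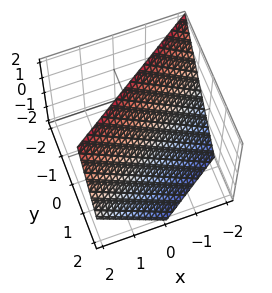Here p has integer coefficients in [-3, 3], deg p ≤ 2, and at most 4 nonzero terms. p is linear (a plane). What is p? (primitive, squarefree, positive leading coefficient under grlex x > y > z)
(a) The degree is 1 — the surface is flat (a plane).
(b) Observable constraints: it crosses the z-axis at the gridline z = 1; it crosses the x-axis at the gridline x = -1.
(c) Assembling these constraints gives the stated polynomial.

2*x - 3*y - 2*z + 2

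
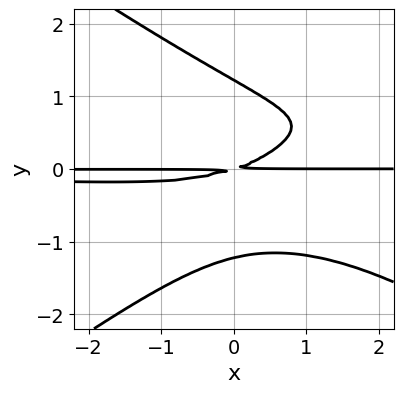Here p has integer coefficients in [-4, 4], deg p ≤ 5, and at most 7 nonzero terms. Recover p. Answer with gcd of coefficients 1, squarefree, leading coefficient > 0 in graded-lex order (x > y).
First, deg p = 4. No degree-3 curve has this shape.
Next, reading off the gridlines: the visible x-axis segment lies entirely on the curve.
Finally, assembling these constraints gives the stated polynomial.

x^2*y^2 - 2*y^4 - 2*x*y^2 - x*y + 3*y^2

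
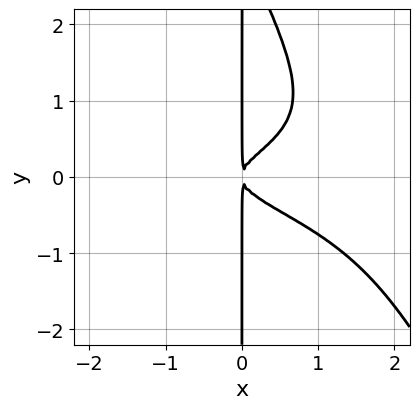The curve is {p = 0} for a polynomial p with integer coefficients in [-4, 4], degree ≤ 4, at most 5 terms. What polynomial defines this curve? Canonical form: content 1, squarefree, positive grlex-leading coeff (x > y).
2*x^2*y^2 + x*y^3 - 3*x*y^2 + x^2

Degree: no degree-3 curve has this shape, so deg p = 4.
Against the integer gridlines: the visible y-axis segment lies entirely on the curve.
The integer polynomial consistent with all of this is the stated p.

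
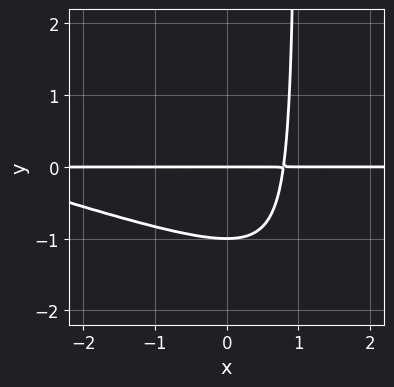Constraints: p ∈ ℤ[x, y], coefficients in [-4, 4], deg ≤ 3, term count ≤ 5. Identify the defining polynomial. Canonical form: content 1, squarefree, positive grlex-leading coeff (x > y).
First, deg p = 3.
Next, from the visible intercepts: the y-axis gridline crossings are at y ∈ {-1, 0}; the visible x-axis segment lies entirely on the curve.
Finally, fitting integer coefficients to these (and the overall shape) gives p.

x^2*y + 3*x*y^2 + 3*x*y - 3*y^2 - 3*y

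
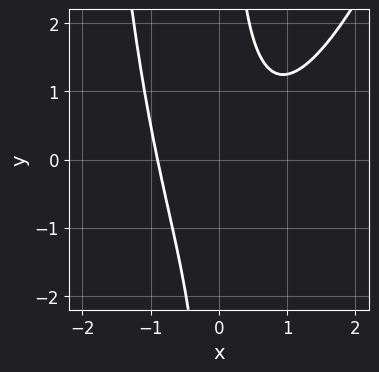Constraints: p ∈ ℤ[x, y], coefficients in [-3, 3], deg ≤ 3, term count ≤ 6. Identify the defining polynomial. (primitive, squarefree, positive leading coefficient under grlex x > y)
3*x^3 - x^2*y - x^2 - 3*x*y + 3

1. deg p = 3. No degree-2 curve has this shape.
2. From the visible intercepts: no y-intercept at any integer in the box.
3. Assembling these constraints gives the stated polynomial.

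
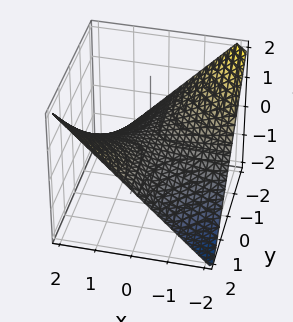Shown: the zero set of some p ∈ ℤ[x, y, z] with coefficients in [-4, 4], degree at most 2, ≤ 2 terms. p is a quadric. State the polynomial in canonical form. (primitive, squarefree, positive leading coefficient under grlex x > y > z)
(a) The degree is 2 — a saddle surface; a quadric.
(b) Checking where it meets the axes: one z-axis crossing is at z = 0; every point of the x-axis in the box is on the surface; the visible y-axis segment lies entirely on the surface.
(c) Assembling these constraints gives the stated polynomial.

x*y - 2*z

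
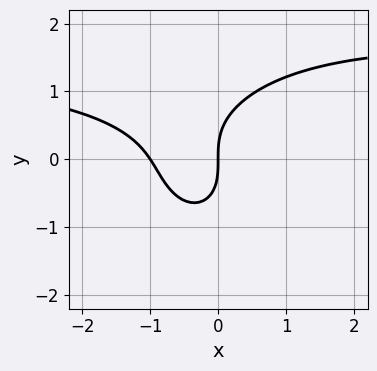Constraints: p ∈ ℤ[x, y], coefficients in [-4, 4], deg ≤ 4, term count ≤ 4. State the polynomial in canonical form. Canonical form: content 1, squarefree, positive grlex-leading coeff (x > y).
Degree: a generic line meets the curve in up to 3 points, so deg p = 3.
From the axis intercepts and sections: the x-axis gridline crossings are at x ∈ {-1, 0}; it meets the y-axis at y = 0 (among the integer gridlines).
The integer polynomial consistent with all of this is the stated p.

2*x^2*y + 2*y^3 - 3*x^2 - 3*x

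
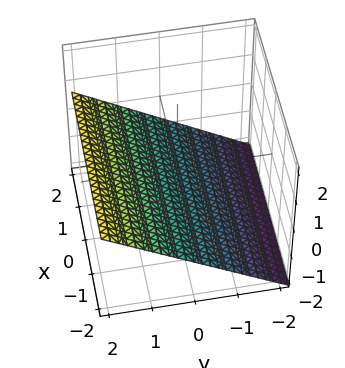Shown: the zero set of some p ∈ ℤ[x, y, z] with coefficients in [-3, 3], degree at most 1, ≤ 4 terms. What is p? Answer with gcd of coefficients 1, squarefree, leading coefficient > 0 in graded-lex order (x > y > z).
2*y - 3*z - 2

First, deg p = 1.
Next, checking where it meets the axes: it misses every integer gridline on the x-axis; one y-axis crossing is at y = 1.
Finally, together with the visible shape, these determine p as stated.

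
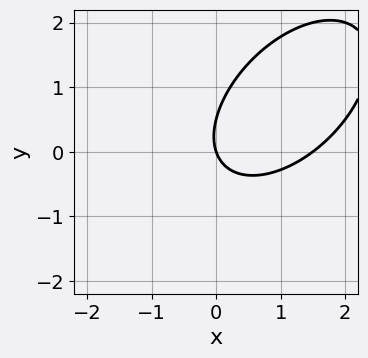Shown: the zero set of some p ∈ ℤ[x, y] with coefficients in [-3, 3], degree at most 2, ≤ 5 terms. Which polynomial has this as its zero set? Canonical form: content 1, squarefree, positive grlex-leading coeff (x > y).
2*x^2 - 2*x*y + 2*y^2 - 3*x - y

First, degree: no degree-1 curve has this shape, so deg p = 2.
Next, reading off the gridlines: one y-axis crossing is at y = 0; one x-axis crossing is at x = 0.
Finally, the integer polynomial consistent with all of this is the stated p.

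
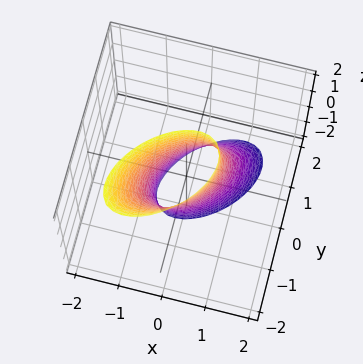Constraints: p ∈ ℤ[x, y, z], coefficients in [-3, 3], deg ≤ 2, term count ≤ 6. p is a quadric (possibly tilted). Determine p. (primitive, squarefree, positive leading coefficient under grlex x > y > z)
2*x^2 - 2*x*y + 2*y^2 + y*z - 1

(a) Degree: the shape is more complex than any degree-1 surface, so deg p = 2.
(b) Checking where it meets the axes: it misses every integer gridline on the z-axis.
(c) Fitting integer coefficients to these (and the overall shape) gives p.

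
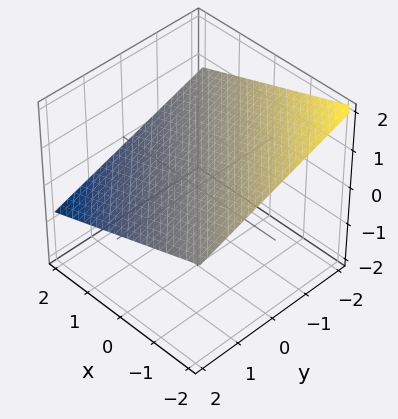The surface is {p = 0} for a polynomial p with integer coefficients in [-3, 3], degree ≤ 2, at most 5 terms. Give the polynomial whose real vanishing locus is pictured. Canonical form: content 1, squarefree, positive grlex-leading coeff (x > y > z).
(a) deg p = 1. Every cross-section is a straight line — this is a plane.
(b) Observable constraints: it crosses the y-axis at the gridline y = 2; it meets the x-axis at x = 2 (among the integer gridlines).
(c) Matching integer coefficients to the picture gives p.

x + y + 3*z - 2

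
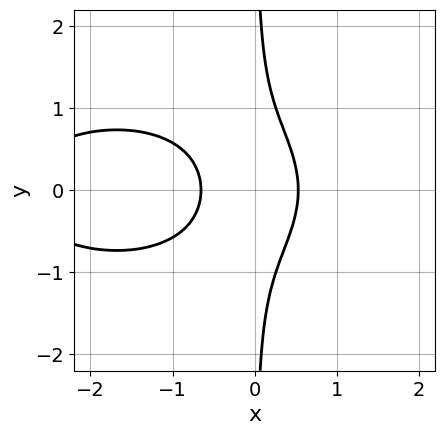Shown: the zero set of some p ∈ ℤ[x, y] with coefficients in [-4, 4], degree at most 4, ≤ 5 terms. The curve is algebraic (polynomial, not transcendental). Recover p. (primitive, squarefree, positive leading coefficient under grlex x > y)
x^3 + 3*x*y^2 + 3*x^2 - 1

First, the degree is 3 — no degree-2 curve has this shape.
Then, symmetries: mirror symmetry y ↦ −y ⇒ only even powers of y.
Next, reading off the gridlines: it misses every integer gridline on the y-axis.
Finally, fitting integer coefficients to these (and the overall shape) gives p.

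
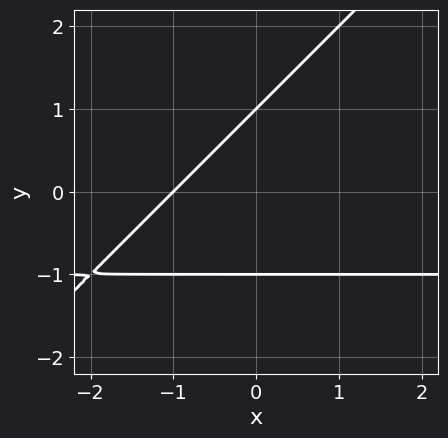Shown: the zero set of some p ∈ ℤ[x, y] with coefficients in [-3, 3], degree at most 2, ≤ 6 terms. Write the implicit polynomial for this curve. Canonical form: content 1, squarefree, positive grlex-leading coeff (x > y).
First, deg p = 2. The shape is more complex than any degree-1 curve.
Then, checking where it meets the axes: it crosses the x-axis at the gridline x = -1; the y-axis gridline crossings are at y ∈ {-1, 1}.
Finally, solving for integer coefficients yields p as stated.

x*y - y^2 + x + 1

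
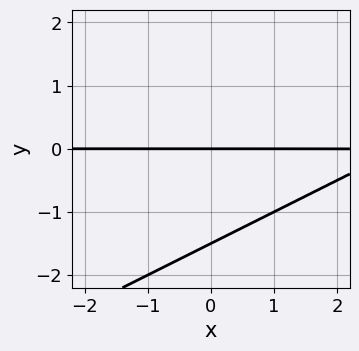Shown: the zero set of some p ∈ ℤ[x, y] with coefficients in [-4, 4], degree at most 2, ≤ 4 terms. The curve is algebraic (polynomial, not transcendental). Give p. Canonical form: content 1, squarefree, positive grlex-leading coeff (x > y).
x*y - 2*y^2 - 3*y

1. The degree is 2 — the shape is more complex than any degree-1 curve.
2. Checking where it meets the axes: every point of the x-axis in the box is on the curve; it meets the y-axis at y = 0 (among the integer gridlines).
3. The integer polynomial consistent with all of this is the stated p.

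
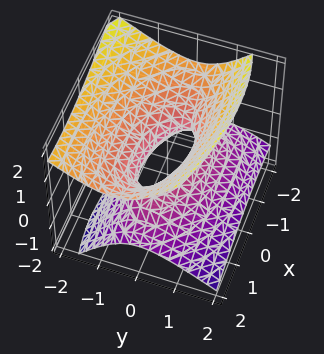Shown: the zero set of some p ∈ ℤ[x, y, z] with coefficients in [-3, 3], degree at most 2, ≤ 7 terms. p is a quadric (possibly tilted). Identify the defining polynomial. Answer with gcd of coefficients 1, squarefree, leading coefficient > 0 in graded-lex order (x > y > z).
1. Degree: no degree-1 surface has this shape, so deg p = 2.
2. Observable constraints: no z-intercept at any integer in the box; among the integer gridlines, it crosses the x-axis at x ∈ {-1, 1}.
3. Fitting integer coefficients to these (and the overall shape) gives p.

x^2 + x*y + 3*y^2 + 2*y*z - 3*z^2 - 1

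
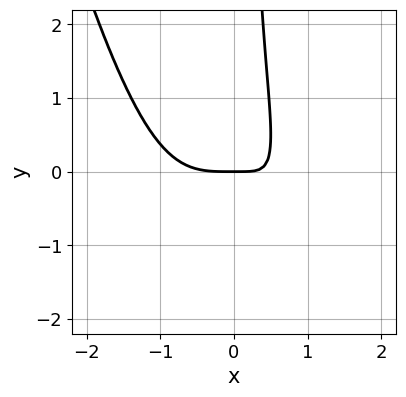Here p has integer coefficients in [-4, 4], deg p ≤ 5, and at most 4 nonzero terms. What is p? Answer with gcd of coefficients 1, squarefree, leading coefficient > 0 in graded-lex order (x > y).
(a) Degree: the shape is more complex than any degree-3 curve, so deg p = 4.
(b) Observable constraints: it meets the x-axis at x = 0 (among the integer gridlines); it meets the y-axis at y = 0 (among the integer gridlines).
(c) Assembling these constraints gives the stated polynomial.

2*x^4 + x*y^2 + 3*x*y - 2*y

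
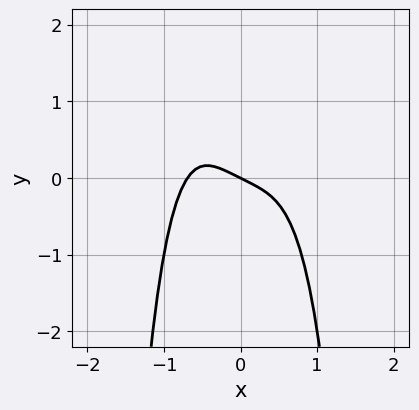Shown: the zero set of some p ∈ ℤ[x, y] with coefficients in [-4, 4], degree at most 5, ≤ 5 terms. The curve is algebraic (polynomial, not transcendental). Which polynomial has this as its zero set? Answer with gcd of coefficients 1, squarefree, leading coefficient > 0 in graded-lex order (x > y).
deg p = 4. The shape is more complex than any degree-3 curve.
Checking where it meets the axes: one y-axis crossing is at y = 0; it crosses the x-axis at the gridline x = 0.
Putting this together gives p.

3*x^4 + x + 2*y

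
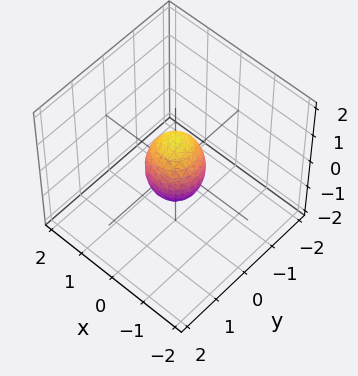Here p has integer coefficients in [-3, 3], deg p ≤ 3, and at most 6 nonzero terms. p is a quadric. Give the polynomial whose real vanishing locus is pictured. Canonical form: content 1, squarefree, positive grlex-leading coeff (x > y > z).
First, deg p = 2.
Next, by symmetry, the surface is invariant under rotation about z: p = q(x² + y², z); it's symmetric under z → −z, forcing even powers of z.
Then, from the axis intercepts and sections: a circular section at z = 0 has radius between 0 and 1; among the integer gridlines, it crosses the z-axis at z ∈ {-1, 1}.
Finally, solving for integer coefficients yields p as stated.

2*x^2 + 2*y^2 + z^2 - 1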